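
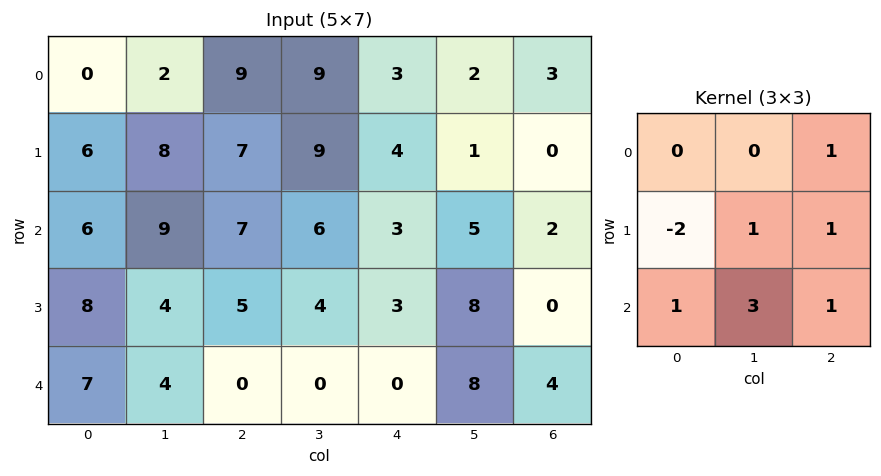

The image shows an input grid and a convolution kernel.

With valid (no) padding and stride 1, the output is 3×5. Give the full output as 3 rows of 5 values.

52 45 30 9 16
36 27 19 18 28
19 11 0 16 32

Output[0,0]: The receptive field on the input at this output position is [0 2 9 / 6 8 7 / 6 9 7]. Elementwise product with the kernel and sum: 9·1 + 6·-2 + 8·1 + 7·1 + 6·1 + 9·3 + 7·1.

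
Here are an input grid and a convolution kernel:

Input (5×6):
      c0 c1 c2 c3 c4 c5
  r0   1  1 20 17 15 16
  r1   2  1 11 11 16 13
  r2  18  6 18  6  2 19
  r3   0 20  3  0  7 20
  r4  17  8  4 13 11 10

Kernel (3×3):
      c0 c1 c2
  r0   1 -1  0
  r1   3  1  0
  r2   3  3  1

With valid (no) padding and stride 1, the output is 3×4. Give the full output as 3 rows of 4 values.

97 73 121 94
124 95 76 56
111 100 83 93

Output[0,0]: The receptive field on the input at this output position is [1 1 20 / 2 1 11 / 18 6 18]. Elementwise product with the kernel and sum: 1·1 + 1·-1 + 2·3 + 1·1 + 18·3 + 6·3 + 18·1.
Output[0,1]: The receptive field on the input at this output position is [1 20 17 / 1 11 11 / 6 18 6]. Elementwise product with the kernel and sum: 1·1 + 20·-1 + 1·3 + 11·1 + 6·3 + 18·3 + 6·1.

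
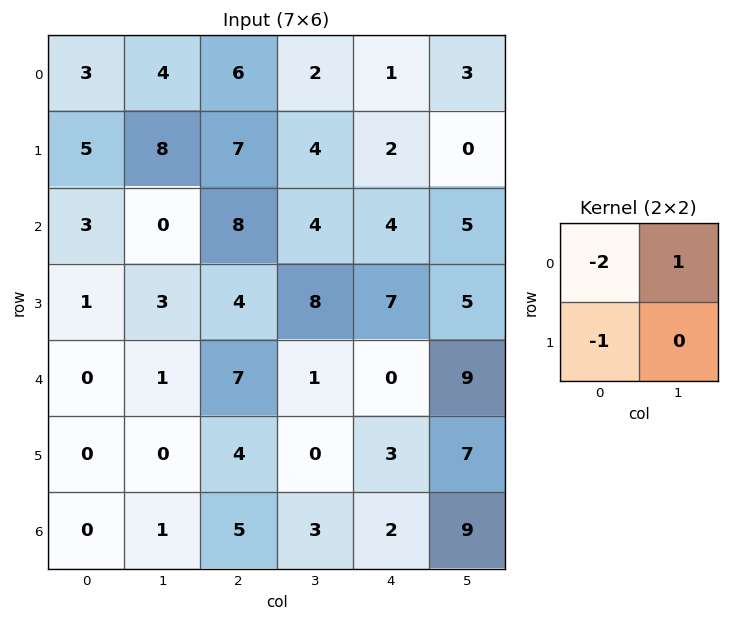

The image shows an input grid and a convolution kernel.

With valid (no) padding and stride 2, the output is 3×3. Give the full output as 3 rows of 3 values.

-7 -17 -1
-7 -16 -10
1 -17 6

Output[0,0]: The receptive field on the input at this output position is [3 4 / 5 8]. Elementwise product with the kernel and sum: 3·-2 + 4·1 + 5·-1.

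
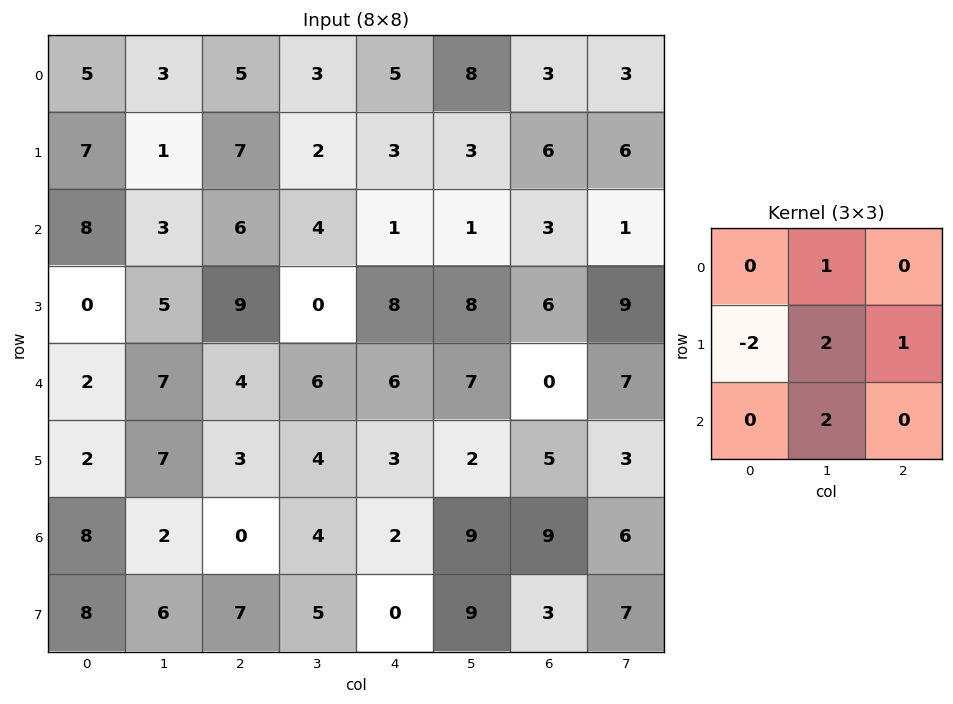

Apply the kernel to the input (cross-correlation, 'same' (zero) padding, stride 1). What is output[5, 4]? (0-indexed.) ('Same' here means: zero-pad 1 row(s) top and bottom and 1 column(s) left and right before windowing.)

The receptive field on the zero-padded input at this output position is [6 6 7 / 4 3 2 / 4 2 9]. Elementwise product with the kernel and sum: 6·1 + 4·-2 + 3·2 + 2·1 + 2·2.

10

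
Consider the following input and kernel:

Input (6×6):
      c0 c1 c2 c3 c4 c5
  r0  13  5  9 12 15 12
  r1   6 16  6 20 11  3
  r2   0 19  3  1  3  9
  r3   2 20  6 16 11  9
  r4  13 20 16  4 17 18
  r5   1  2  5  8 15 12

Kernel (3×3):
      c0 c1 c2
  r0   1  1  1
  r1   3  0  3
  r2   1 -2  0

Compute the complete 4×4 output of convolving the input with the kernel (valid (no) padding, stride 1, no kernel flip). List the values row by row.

25 147 88 103
-1 110 29 58
19 119 66 58
112 106 121 80

Output[0,0]: The receptive field on the input at this output position is [13 5 9 / 6 16 6 / 0 19 3]. Elementwise product with the kernel and sum: 13·1 + 5·1 + 9·1 + 6·3 + 6·3 + 0·1 + 19·-2.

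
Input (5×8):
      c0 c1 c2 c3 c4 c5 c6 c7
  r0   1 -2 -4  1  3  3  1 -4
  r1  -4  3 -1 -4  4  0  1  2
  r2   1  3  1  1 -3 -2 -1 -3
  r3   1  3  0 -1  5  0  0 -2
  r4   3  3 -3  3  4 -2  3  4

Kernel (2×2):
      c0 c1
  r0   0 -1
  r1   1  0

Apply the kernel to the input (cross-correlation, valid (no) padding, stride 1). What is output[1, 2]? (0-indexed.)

5

The receptive field on the input at this output position is [-1 -4 / 1 1]. Elementwise product with the kernel and sum: -4·-1 + 1·1.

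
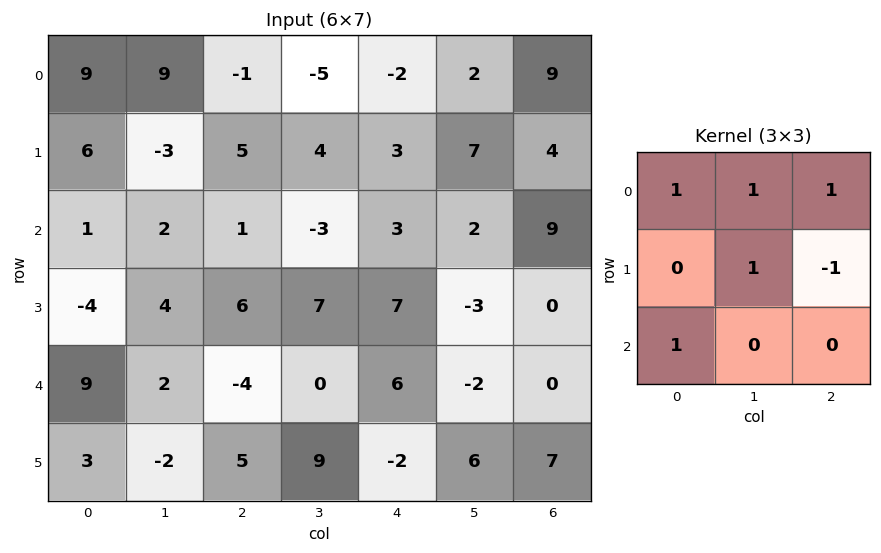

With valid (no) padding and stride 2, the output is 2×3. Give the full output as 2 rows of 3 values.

Output[0,0]: The receptive field on the input at this output position is [9 9 -1 / 6 -3 5 / 1 2 1]. Elementwise product with the kernel and sum: 9·1 + 9·1 + -1·1 + -3·1 + 5·-1 + 1·1.

10 -6 15
11 -3 17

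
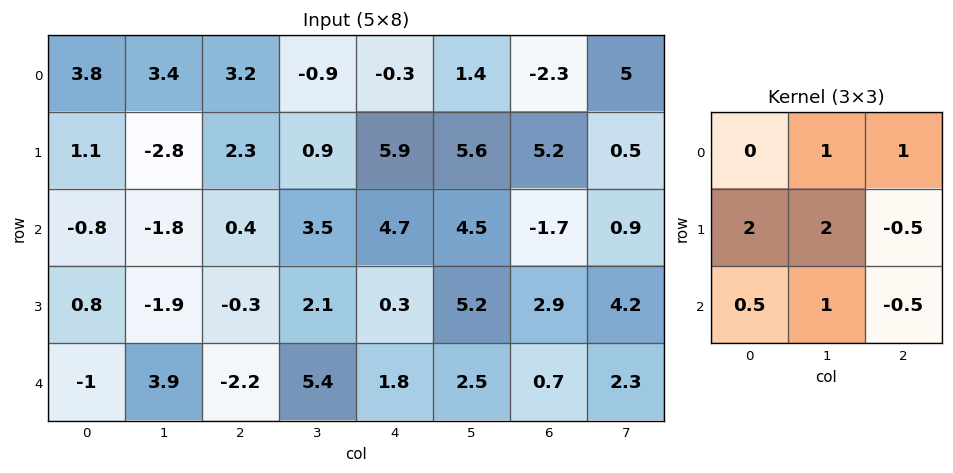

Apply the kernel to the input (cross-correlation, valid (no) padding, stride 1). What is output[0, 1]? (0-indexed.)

The receptive field on the input at this output position is [3.4 3.2 -0.9 / -2.8 2.3 0.9 / -1.8 0.4 3.5]. Elementwise product with the kernel and sum: 3.2·1 + -0.9·1 + -2.8·2 + 2.3·2 + 0.9·-0.5 + -1.8·0.5 + 0.4·1 + 3.5·-0.5.

-1.4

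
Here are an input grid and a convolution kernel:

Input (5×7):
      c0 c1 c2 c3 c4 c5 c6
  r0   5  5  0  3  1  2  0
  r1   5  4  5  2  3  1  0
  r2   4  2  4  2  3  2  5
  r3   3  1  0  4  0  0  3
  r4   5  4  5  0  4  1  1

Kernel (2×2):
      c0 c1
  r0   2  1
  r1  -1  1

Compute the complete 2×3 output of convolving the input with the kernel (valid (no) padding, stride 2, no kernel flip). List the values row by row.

14 0 2
8 14 8

Output[0,0]: The receptive field on the input at this output position is [5 5 / 5 4]. Elementwise product with the kernel and sum: 5·2 + 5·1 + 5·-1 + 4·1.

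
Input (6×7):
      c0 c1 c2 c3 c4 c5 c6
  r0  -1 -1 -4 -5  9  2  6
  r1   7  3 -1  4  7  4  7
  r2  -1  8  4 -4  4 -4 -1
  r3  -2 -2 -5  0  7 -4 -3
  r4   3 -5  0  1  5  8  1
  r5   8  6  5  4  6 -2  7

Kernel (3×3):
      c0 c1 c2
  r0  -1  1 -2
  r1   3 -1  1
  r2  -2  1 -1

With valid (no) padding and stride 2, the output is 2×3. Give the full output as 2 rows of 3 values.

31 -35 -6
-19 -28 13

Output[0,0]: The receptive field on the input at this output position is [-1 -1 -4 / 7 3 -1 / -1 8 4]. Elementwise product with the kernel and sum: -1·-1 + -1·1 + -4·-2 + 7·3 + 3·-1 + -1·1 + -1·-2 + 8·1 + 4·-1.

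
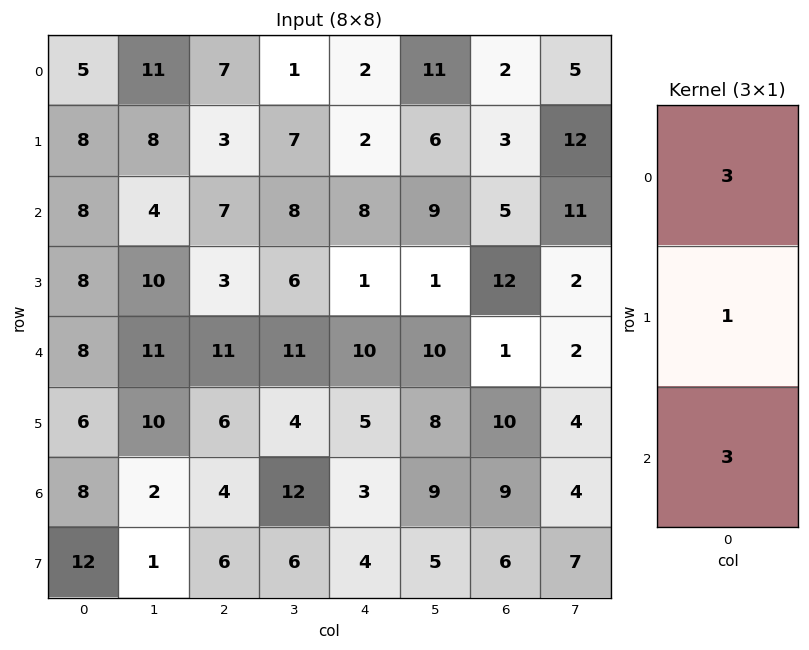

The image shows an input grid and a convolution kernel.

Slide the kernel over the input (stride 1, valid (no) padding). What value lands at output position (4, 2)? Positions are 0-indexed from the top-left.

The receptive field on the input at this output position is [11 / 6 / 4]. Elementwise product with the kernel and sum: 11·3 + 6·1 + 4·3.

51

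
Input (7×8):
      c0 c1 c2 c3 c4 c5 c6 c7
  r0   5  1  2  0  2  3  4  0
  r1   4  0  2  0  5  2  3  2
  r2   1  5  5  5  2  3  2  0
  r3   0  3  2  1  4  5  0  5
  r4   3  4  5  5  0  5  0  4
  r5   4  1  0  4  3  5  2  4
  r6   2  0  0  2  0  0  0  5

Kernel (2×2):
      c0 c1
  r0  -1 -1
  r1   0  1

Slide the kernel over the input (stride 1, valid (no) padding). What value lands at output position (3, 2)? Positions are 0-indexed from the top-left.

The receptive field on the input at this output position is [2 1 / 5 5]. Elementwise product with the kernel and sum: 2·-1 + 1·-1 + 5·1.

2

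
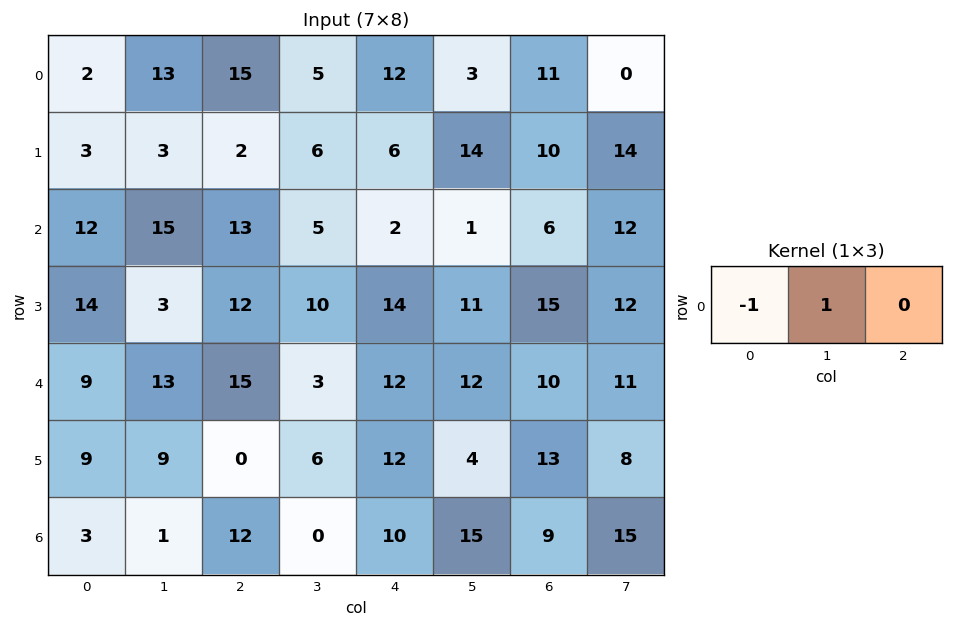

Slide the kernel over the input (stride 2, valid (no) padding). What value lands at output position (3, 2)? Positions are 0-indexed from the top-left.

5

The receptive field on the input at this output position is [10 15 9]. Elementwise product with the kernel and sum: 10·-1 + 15·1.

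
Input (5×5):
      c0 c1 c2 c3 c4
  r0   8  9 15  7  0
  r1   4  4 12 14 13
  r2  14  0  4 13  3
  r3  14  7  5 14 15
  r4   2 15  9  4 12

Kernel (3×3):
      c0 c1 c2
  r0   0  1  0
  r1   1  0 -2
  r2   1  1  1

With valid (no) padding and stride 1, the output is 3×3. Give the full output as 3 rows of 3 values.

7 8 13
36 12 46
30 11 13

Output[0,0]: The receptive field on the input at this output position is [8 9 15 / 4 4 12 / 14 0 4]. Elementwise product with the kernel and sum: 9·1 + 4·1 + 12·-2 + 14·1 + 0·1 + 4·1.
Output[0,1]: The receptive field on the input at this output position is [9 15 7 / 4 12 14 / 0 4 13]. Elementwise product with the kernel and sum: 15·1 + 4·1 + 14·-2 + 0·1 + 4·1 + 13·1.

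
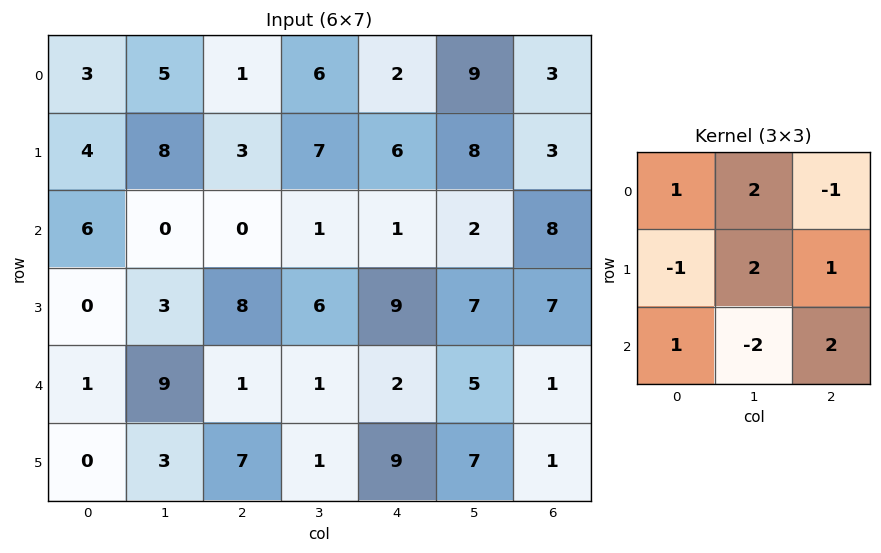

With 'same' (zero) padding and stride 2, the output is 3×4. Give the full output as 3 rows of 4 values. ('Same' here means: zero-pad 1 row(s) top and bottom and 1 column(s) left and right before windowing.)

Output[0,0]: The receptive field on the zero-padded input at this output position is [0 0 0 / 0 3 5 / 0 4 8]. Elementwise product with the kernel and sum: 0·1 + 0·2 + 0·-1 + 0·-1 + 3·2 + 5·1 + 0·1 + 4·-2 + 8·2.

19 19 18 -1
18 7 16 21
14 -2 22 23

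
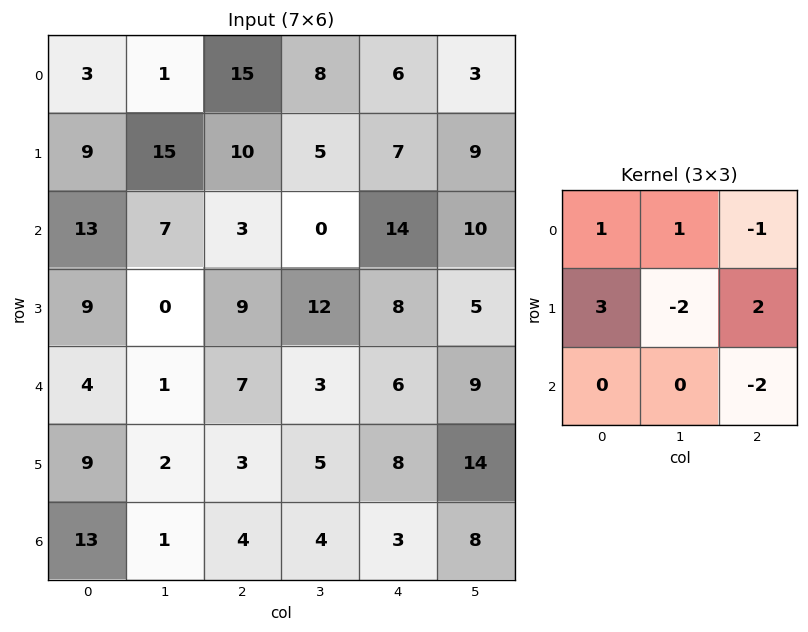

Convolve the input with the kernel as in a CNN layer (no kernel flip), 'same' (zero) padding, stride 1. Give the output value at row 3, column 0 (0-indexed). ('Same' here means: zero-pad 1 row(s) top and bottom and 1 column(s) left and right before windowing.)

-14

The receptive field on the zero-padded input at this output position is [0 13 7 / 0 9 0 / 0 4 1]. Elementwise product with the kernel and sum: 0·1 + 13·1 + 7·-1 + 0·3 + 9·-2 + 0·2 + 1·-2.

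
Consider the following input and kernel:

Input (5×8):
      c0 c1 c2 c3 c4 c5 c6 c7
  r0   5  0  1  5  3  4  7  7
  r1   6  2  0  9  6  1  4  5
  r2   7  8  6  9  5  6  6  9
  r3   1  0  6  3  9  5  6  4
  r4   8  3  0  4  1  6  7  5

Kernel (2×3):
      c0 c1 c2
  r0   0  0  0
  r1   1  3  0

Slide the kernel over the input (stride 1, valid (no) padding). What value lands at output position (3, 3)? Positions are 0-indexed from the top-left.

7

The receptive field on the input at this output position is [3 9 5 / 4 1 6]. Elementwise product with the kernel and sum: 4·1 + 1·3.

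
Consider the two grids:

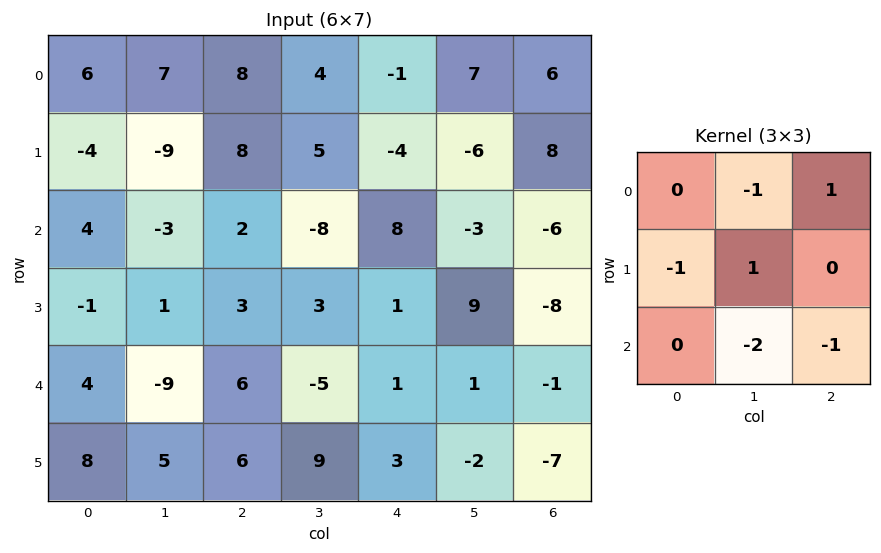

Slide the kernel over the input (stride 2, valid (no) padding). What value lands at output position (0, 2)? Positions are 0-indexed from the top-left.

9

The receptive field on the input at this output position is [-1 7 6 / -4 -6 8 / 8 -3 -6]. Elementwise product with the kernel and sum: 7·-1 + 6·1 + -4·-1 + -6·1 + -3·-2 + -6·-1.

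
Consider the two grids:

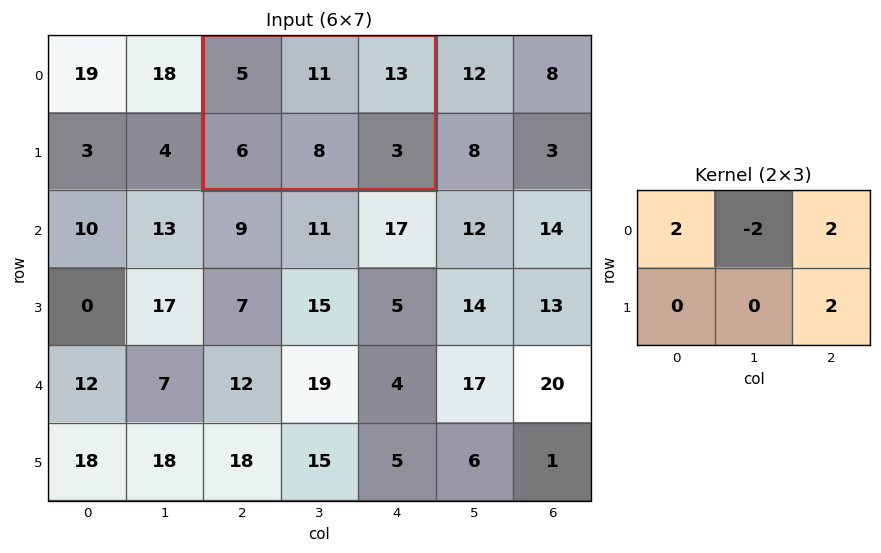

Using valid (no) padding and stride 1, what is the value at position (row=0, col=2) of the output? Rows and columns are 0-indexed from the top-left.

The receptive field on the input at this output position is [5 11 13 / 6 8 3]. Elementwise product with the kernel and sum: 5·2 + 11·-2 + 13·2 + 3·2.

20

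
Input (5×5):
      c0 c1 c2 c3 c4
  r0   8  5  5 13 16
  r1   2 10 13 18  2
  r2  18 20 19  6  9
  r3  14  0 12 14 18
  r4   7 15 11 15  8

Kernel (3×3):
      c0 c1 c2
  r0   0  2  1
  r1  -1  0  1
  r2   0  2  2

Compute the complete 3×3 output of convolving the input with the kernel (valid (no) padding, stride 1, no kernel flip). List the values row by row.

Output[0,0]: The receptive field on the input at this output position is [8 5 5 / 2 10 13 / 18 20 19]. Elementwise product with the kernel and sum: 5·2 + 5·1 + 2·-1 + 13·1 + 20·2 + 19·2.
Output[0,1]: The receptive field on the input at this output position is [5 5 13 / 10 13 18 / 20 19 6]. Elementwise product with the kernel and sum: 5·2 + 13·1 + 10·-1 + 18·1 + 19·2 + 6·2.

104 81 61
58 82 92
109 110 73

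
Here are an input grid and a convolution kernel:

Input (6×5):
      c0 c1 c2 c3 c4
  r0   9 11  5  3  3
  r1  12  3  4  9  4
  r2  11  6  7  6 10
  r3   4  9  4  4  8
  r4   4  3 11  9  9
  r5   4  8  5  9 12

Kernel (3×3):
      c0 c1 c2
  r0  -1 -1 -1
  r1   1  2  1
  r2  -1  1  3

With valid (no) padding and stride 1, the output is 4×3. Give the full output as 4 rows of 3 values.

Output[0,0]: The receptive field on the input at this output position is [9 11 5 / 12 3 4 / 11 6 7]. Elementwise product with the kernel and sum: 9·-1 + 11·-1 + 5·-1 + 12·1 + 3·2 + 4·1 + 11·-1 + 6·1 + 7·3.

13 20 44
28 17 36
34 37 22
23 41 62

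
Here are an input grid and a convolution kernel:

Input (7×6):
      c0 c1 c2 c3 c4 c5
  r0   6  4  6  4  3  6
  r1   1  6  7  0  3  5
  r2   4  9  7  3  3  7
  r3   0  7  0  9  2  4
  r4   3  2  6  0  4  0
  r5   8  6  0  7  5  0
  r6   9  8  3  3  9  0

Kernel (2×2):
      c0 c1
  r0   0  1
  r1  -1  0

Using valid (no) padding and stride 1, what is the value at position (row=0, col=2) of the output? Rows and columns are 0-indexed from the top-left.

-3

The receptive field on the input at this output position is [6 4 / 7 0]. Elementwise product with the kernel and sum: 4·1 + 7·-1.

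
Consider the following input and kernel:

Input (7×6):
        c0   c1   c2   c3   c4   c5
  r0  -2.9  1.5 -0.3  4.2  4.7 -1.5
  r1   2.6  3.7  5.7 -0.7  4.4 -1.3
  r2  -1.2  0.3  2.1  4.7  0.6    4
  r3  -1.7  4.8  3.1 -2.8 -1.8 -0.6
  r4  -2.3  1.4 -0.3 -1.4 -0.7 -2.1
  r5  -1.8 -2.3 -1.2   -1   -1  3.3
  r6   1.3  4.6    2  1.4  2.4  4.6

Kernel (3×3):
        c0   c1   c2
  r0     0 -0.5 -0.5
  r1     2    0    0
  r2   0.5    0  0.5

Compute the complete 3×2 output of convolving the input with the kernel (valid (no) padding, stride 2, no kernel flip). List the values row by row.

Output[0,0]: The receptive field on the input at this output position is [-2.9 1.5 -0.3 / 2.6 3.7 5.7 / -1.2 0.3 2.1]. Elementwise product with the kernel and sum: 1.5·-0.5 + -0.3·-0.5 + 2.6·2 + -1.2·0.5 + 2.1·0.5.

5.05 8.3
-5.9 3.05
-2.5 0.85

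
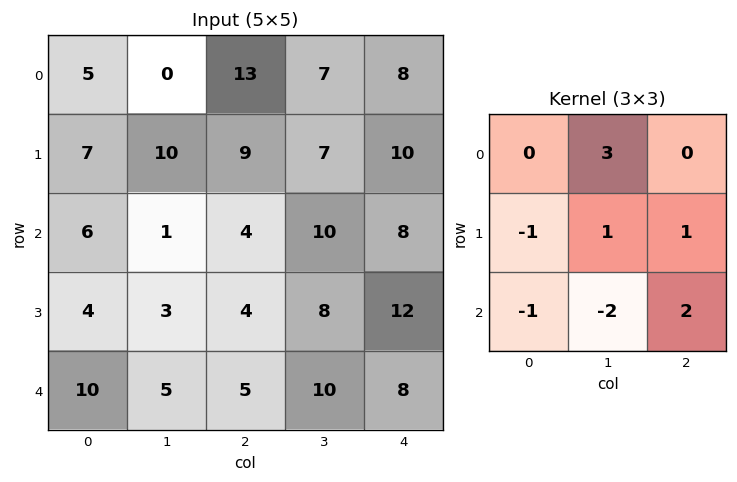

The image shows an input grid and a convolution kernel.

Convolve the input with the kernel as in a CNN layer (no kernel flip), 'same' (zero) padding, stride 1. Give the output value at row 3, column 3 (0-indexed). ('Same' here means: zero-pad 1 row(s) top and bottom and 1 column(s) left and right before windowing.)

37

The receptive field on the zero-padded input at this output position is [4 10 8 / 4 8 12 / 5 10 8]. Elementwise product with the kernel and sum: 10·3 + 4·-1 + 8·1 + 12·1 + 5·-1 + 10·-2 + 8·2.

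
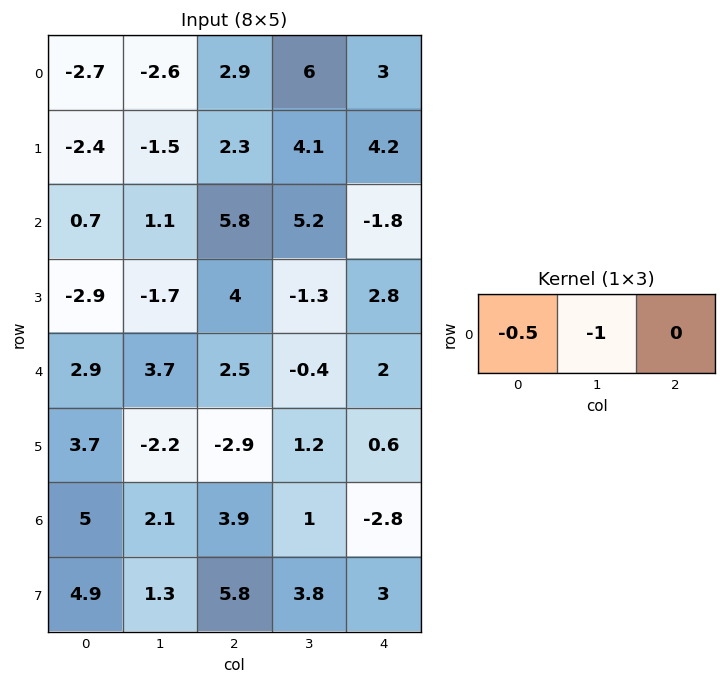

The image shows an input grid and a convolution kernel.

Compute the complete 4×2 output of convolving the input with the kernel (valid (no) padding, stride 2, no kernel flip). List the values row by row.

3.95 -7.45
-1.45 -8.1
-5.15 -0.85
-4.6 -2.95

Output[0,0]: The receptive field on the input at this output position is [-2.7 -2.6 2.9]. Elementwise product with the kernel and sum: -2.7·-0.5 + -2.6·-1.
Output[0,1]: The receptive field on the input at this output position is [2.9 6 3]. Elementwise product with the kernel and sum: 2.9·-0.5 + 6·-1.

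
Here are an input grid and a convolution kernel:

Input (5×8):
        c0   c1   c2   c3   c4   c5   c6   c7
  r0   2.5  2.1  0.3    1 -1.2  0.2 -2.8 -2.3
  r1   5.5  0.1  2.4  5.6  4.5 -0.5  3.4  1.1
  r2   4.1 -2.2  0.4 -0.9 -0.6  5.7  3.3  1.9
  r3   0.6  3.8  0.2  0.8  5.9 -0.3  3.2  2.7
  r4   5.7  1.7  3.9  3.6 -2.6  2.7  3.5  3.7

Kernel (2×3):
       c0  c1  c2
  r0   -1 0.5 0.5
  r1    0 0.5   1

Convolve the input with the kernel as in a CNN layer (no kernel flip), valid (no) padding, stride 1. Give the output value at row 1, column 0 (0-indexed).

-4.95

The receptive field on the input at this output position is [5.5 0.1 2.4 / 4.1 -2.2 0.4]. Elementwise product with the kernel and sum: 5.5·-1 + 0.1·0.5 + 2.4·0.5 + -2.2·0.5 + 0.4·1.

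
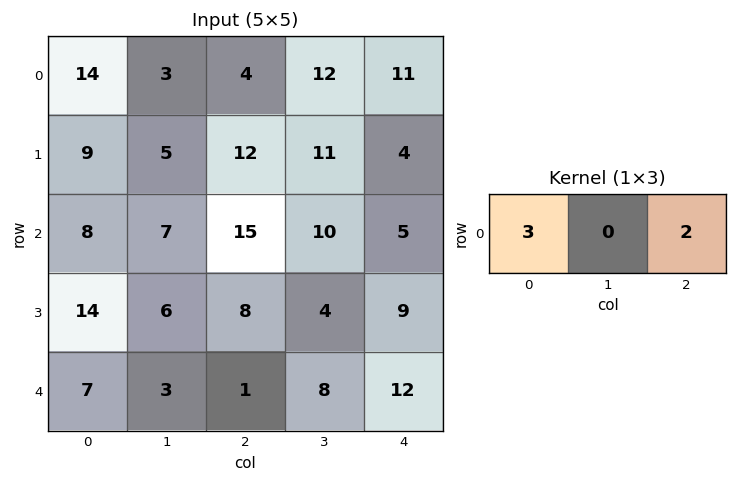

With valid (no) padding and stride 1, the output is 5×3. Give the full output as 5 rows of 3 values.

Output[0,0]: The receptive field on the input at this output position is [14 3 4]. Elementwise product with the kernel and sum: 14·3 + 4·2.
Output[0,1]: The receptive field on the input at this output position is [3 4 12]. Elementwise product with the kernel and sum: 3·3 + 12·2.

50 33 34
51 37 44
54 41 55
58 26 42
23 25 27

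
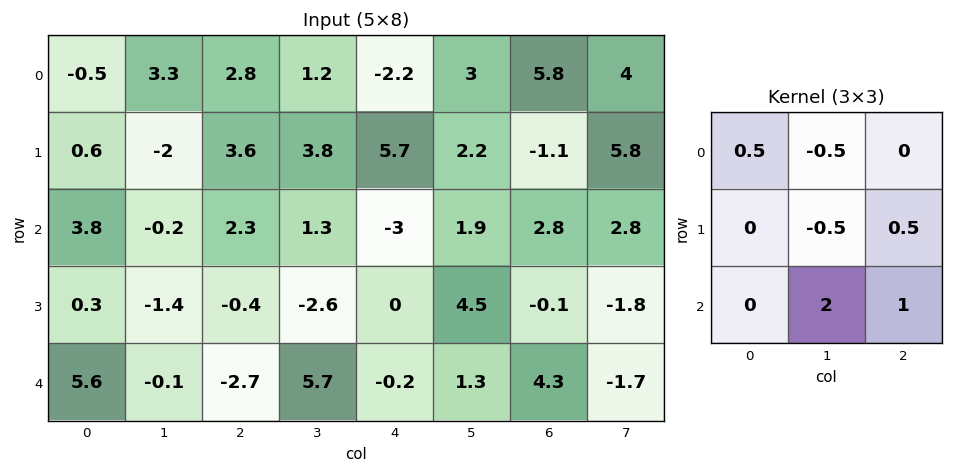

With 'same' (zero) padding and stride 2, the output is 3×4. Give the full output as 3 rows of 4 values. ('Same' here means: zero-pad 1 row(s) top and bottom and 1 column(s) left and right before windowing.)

Output[0,0]: The receptive field on the zero-padded input at this output position is [0 0 0 / 0 -0.5 3.3 / 0 0.6 -2]. Elementwise product with the kernel and sum: 0·0.5 + 0·-0.5 + -0.5·-0.5 + 3.3·0.5 + 0.6·2 + -2·1.
Output[0,1]: The receptive field on the zero-padded input at this output position is [0 0 0 / 3.3 2.8 1.2 / -2 3.6 3.8]. Elementwise product with the kernel and sum: 0·0.5 + 0·-0.5 + 2.8·-0.5 + 1.2·0.5 + 3.6·2 + 3.8·1.

1.1 10.2 16.2 2.7
-3.1 -6.7 6 -0.35
-3 3.7 -0.55 -0.7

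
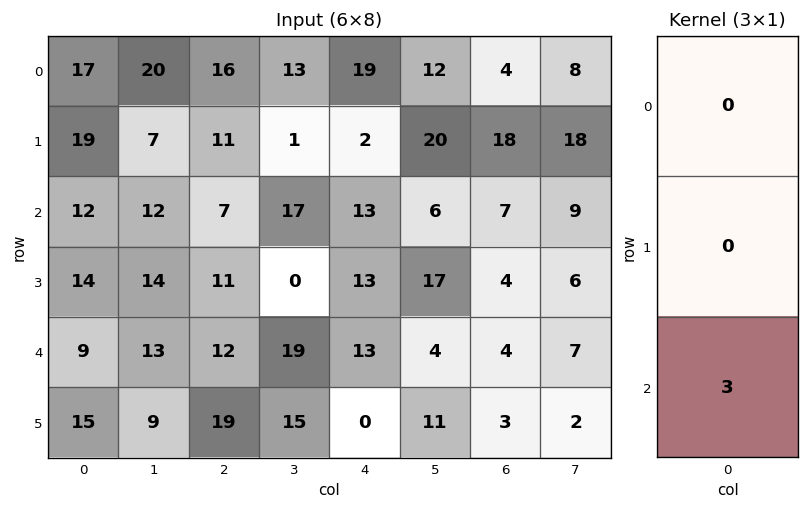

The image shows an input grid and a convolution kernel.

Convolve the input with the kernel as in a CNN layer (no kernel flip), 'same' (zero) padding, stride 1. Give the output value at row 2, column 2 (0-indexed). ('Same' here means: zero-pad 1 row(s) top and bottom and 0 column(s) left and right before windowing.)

33

The receptive field on the zero-padded input at this output position is [11 / 7 / 11]. Elementwise product with the kernel and sum: 11·3.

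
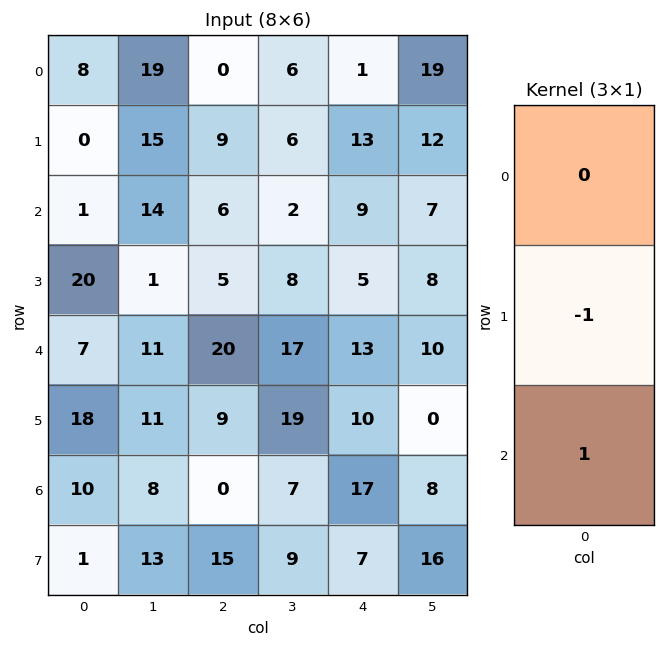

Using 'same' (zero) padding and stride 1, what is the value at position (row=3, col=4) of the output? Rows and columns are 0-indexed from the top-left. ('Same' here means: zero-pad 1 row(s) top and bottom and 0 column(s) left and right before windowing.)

8

The receptive field on the zero-padded input at this output position is [9 / 5 / 13]. Elementwise product with the kernel and sum: 5·-1 + 13·1.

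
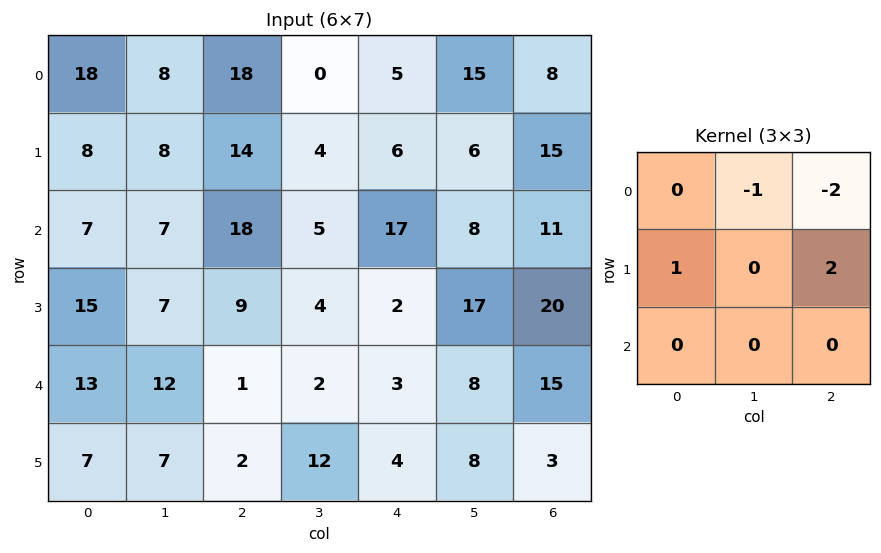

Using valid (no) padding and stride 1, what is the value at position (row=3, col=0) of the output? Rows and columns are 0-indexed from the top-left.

The receptive field on the input at this output position is [15 7 9 / 13 12 1 / 7 7 2]. Elementwise product with the kernel and sum: 7·-1 + 9·-2 + 13·1 + 1·2.

-10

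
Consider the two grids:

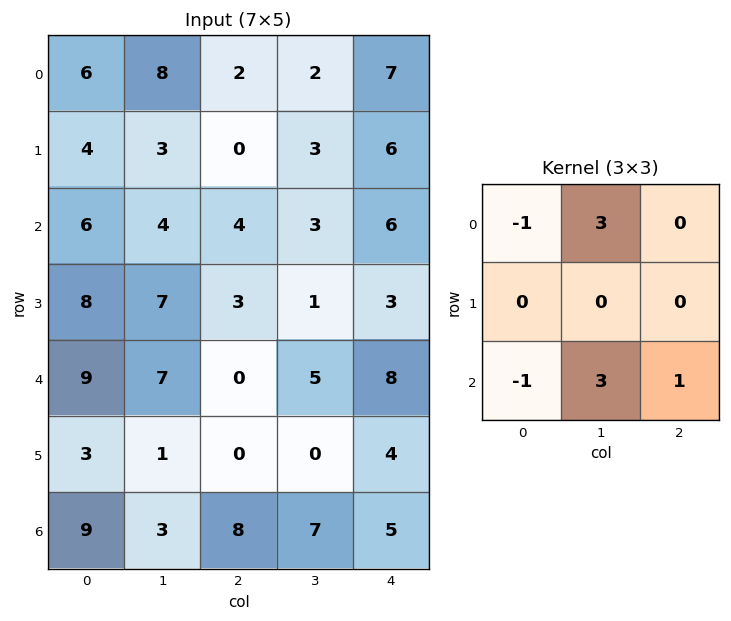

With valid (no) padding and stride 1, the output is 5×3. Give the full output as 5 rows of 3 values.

28 9 15
21 0 12
18 6 28
13 1 4
20 21 33

Output[0,0]: The receptive field on the input at this output position is [6 8 2 / 4 3 0 / 6 4 4]. Elementwise product with the kernel and sum: 6·-1 + 8·3 + 6·-1 + 4·3 + 4·1.
Output[0,1]: The receptive field on the input at this output position is [8 2 2 / 3 0 3 / 4 4 3]. Elementwise product with the kernel and sum: 8·-1 + 2·3 + 4·-1 + 4·3 + 3·1.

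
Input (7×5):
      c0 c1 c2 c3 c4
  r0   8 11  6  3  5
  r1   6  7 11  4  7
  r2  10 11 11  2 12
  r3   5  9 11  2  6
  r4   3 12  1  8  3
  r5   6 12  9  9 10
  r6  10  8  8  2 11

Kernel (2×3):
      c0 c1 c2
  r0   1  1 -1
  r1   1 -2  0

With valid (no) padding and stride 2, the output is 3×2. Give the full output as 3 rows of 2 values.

Output[0,0]: The receptive field on the input at this output position is [8 11 6 / 6 7 11]. Elementwise product with the kernel and sum: 8·1 + 11·1 + 6·-1 + 6·1 + 7·-2.
Output[0,1]: The receptive field on the input at this output position is [6 3 5 / 11 4 7]. Elementwise product with the kernel and sum: 6·1 + 3·1 + 5·-1 + 11·1 + 4·-2.

5 7
-3 8
-4 -3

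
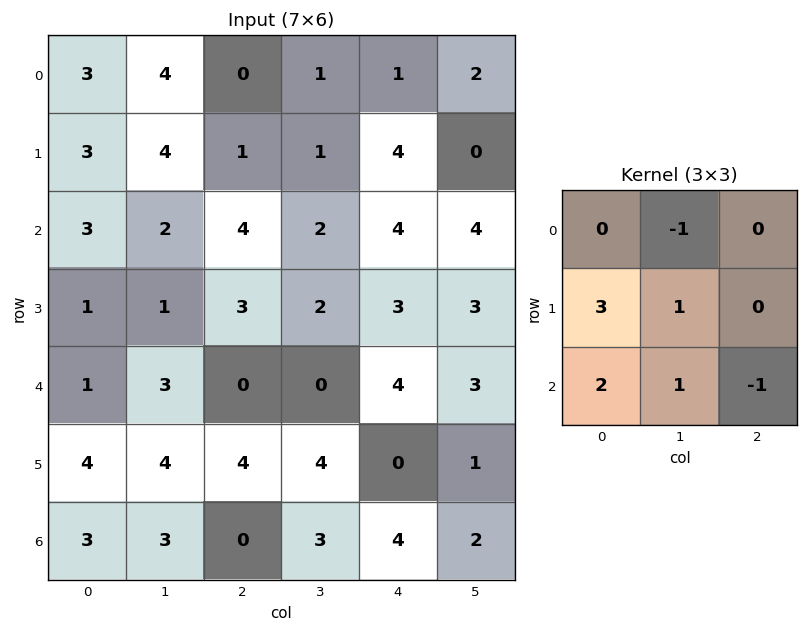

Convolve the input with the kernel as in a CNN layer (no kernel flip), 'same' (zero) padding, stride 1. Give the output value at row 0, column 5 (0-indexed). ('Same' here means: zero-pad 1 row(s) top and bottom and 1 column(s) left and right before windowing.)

The receptive field on the zero-padded input at this output position is [0 0 0 / 1 2 0 / 4 0 0]. Elementwise product with the kernel and sum: 0·-1 + 1·3 + 2·1 + 4·2 + 0·1 + 0·-1.

13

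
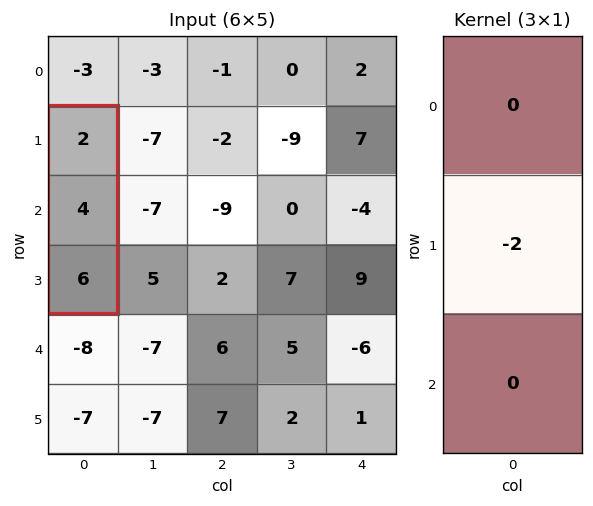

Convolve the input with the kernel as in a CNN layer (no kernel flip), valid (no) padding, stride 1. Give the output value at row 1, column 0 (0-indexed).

The receptive field on the input at this output position is [2 / 4 / 6]. Elementwise product with the kernel and sum: 4·-2.

-8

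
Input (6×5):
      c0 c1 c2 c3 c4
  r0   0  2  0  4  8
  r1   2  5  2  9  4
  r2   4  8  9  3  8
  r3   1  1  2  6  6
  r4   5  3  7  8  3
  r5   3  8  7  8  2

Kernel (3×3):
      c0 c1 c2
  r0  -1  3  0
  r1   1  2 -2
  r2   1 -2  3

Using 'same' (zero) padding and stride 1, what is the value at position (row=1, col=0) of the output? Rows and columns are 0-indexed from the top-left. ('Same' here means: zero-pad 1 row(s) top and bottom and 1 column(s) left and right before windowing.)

10

The receptive field on the zero-padded input at this output position is [0 0 2 / 0 2 5 / 0 4 8]. Elementwise product with the kernel and sum: 0·-1 + 0·3 + 0·1 + 2·2 + 5·-2 + 0·1 + 4·-2 + 8·3.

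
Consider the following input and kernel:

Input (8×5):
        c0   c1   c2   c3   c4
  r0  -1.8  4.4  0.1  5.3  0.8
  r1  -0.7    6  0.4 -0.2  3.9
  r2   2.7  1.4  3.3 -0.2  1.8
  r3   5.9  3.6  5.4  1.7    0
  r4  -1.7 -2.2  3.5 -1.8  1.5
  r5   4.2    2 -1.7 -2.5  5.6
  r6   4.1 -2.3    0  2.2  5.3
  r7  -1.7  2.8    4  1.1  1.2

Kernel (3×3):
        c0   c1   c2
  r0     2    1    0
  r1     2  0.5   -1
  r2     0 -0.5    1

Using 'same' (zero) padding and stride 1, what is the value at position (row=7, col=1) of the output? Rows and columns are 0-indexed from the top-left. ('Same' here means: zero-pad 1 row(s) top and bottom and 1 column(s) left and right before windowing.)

-0.1

The receptive field on the zero-padded input at this output position is [4.1 -2.3 0 / -1.7 2.8 4 / 0 0 0]. Elementwise product with the kernel and sum: 4.1·2 + -2.3·1 + -1.7·2 + 2.8·0.5 + 4·-1 + 0·-0.5 + 0·1.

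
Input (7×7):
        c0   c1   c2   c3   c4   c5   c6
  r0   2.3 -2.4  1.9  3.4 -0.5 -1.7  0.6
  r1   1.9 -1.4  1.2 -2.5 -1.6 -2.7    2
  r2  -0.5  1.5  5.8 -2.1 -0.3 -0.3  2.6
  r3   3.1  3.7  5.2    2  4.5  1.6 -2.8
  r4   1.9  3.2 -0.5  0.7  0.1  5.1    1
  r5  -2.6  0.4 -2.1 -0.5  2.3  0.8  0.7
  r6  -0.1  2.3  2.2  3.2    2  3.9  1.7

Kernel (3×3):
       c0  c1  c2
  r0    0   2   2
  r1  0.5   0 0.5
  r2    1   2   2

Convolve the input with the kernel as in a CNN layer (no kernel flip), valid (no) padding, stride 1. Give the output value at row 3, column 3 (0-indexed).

20.8

The receptive field on the input at this output position is [2 4.5 1.6 / 0.7 0.1 5.1 / -0.5 2.3 0.8]. Elementwise product with the kernel and sum: 4.5·2 + 1.6·2 + 0.7·0.5 + 5.1·0.5 + -0.5·1 + 2.3·2 + 0.8·2.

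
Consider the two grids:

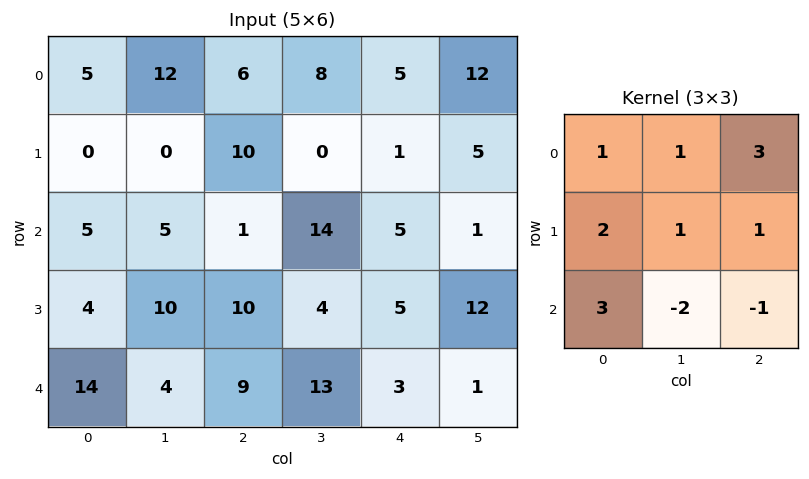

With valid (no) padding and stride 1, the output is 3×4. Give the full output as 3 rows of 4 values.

Output[0,0]: The receptive field on the input at this output position is [5 12 6 / 0 0 10 / 5 5 1]. Elementwise product with the kernel and sum: 5·1 + 12·1 + 6·3 + 0·2 + 0·1 + 10·1 + 5·3 + 5·-2 + 1·-1.
Output[0,1]: The receptive field on the input at this output position is [12 6 8 / 0 10 0 / 5 1 14]. Elementwise product with the kernel and sum: 12·1 + 6·1 + 8·3 + 0·2 + 10·1 + 0·1 + 5·3 + 1·-2 + 14·-1.

49 51 20 86
28 41 51 40
66 63 57 79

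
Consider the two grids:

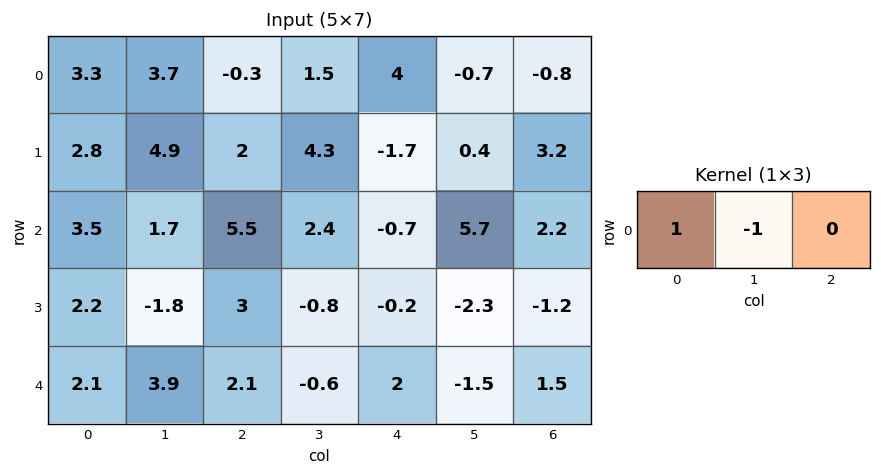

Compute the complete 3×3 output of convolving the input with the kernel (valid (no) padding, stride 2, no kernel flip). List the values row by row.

-0.4 -1.8 4.7
1.8 3.1 -6.4
-1.8 2.7 3.5

Output[0,0]: The receptive field on the input at this output position is [3.3 3.7 -0.3]. Elementwise product with the kernel and sum: 3.3·1 + 3.7·-1.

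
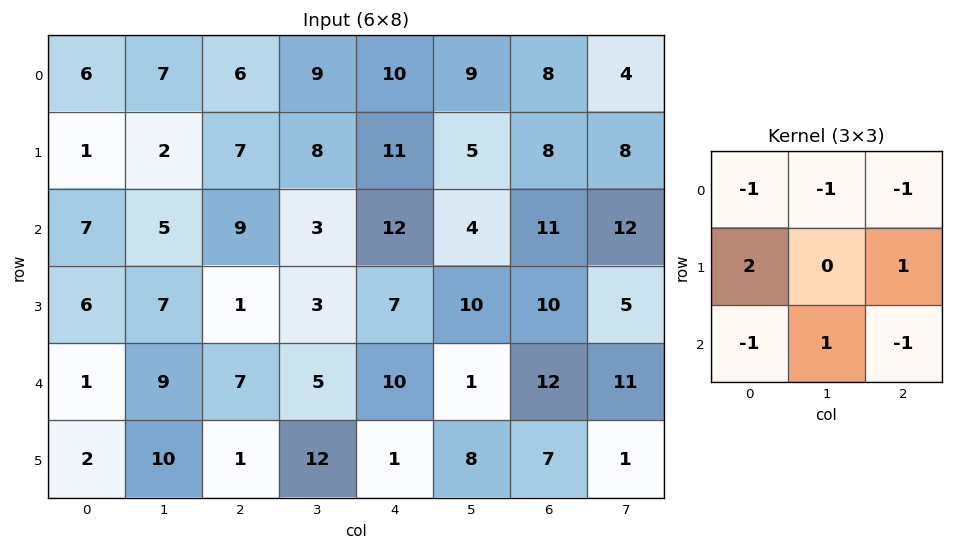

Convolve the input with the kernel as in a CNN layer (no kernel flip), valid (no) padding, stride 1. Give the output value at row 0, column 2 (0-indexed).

-18

The receptive field on the input at this output position is [6 9 10 / 7 8 11 / 9 3 12]. Elementwise product with the kernel and sum: 6·-1 + 9·-1 + 10·-1 + 7·2 + 11·1 + 9·-1 + 3·1 + 12·-1.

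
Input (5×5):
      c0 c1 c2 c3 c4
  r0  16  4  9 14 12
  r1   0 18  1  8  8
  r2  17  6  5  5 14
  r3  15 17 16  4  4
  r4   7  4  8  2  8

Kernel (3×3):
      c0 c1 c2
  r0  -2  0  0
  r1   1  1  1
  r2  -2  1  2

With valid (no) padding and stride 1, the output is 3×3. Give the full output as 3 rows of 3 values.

Output[0,0]: The receptive field on the input at this output position is [16 4 9 / 0 18 1 / 17 6 5]. Elementwise product with the kernel and sum: 16·-2 + 0·1 + 18·1 + 1·1 + 17·-2 + 6·1 + 5·2.

-31 22 22
47 -30 2
20 29 16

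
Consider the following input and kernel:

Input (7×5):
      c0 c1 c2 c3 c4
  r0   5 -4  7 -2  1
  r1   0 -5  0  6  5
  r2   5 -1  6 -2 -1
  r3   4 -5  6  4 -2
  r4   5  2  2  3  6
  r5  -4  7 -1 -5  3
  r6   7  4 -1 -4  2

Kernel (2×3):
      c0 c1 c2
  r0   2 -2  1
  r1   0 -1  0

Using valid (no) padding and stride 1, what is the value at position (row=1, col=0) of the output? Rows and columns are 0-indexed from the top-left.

11

The receptive field on the input at this output position is [0 -5 0 / 5 -1 6]. Elementwise product with the kernel and sum: 0·2 + -5·-2 + 0·1 + -1·-1.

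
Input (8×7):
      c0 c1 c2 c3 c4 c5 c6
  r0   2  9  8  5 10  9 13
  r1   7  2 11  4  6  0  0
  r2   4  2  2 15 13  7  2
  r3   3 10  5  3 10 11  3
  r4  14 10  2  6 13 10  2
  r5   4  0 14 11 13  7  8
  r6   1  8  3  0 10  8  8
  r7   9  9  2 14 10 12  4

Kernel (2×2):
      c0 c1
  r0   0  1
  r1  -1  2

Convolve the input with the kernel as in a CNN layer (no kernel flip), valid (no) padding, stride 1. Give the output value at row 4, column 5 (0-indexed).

The receptive field on the input at this output position is [10 2 / 7 8]. Elementwise product with the kernel and sum: 2·1 + 7·-1 + 8·2.

11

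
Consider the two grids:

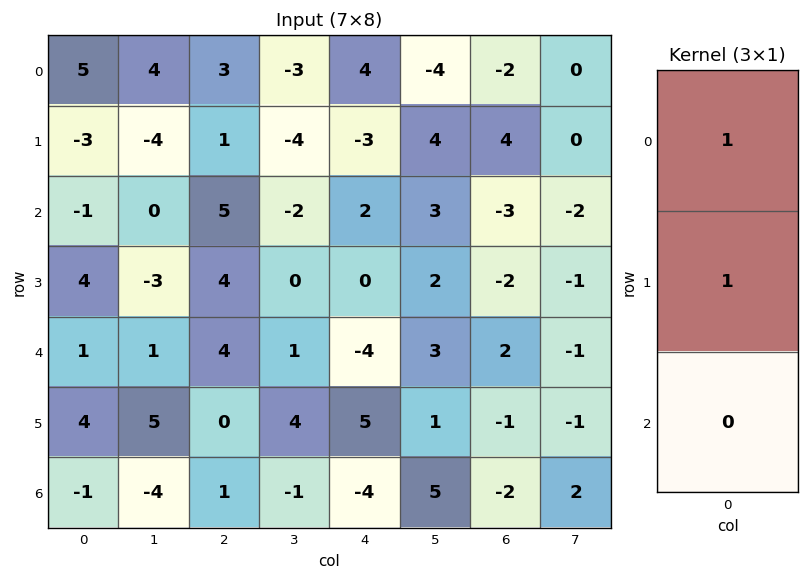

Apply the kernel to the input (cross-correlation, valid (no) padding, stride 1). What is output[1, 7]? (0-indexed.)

-2

The receptive field on the input at this output position is [0 / -2 / -1]. Elementwise product with the kernel and sum: 0·1 + -2·1.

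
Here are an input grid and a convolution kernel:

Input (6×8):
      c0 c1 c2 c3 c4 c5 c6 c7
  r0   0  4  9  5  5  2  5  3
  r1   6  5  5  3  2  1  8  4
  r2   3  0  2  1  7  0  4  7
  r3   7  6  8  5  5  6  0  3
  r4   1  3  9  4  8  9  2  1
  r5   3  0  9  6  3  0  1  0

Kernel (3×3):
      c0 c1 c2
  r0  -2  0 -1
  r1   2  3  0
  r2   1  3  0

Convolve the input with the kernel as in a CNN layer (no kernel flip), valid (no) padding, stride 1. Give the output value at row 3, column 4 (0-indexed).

The receptive field on the input at this output position is [5 6 0 / 8 9 2 / 3 0 1]. Elementwise product with the kernel and sum: 5·-2 + 0·-1 + 8·2 + 9·3 + 3·1 + 0·3.

36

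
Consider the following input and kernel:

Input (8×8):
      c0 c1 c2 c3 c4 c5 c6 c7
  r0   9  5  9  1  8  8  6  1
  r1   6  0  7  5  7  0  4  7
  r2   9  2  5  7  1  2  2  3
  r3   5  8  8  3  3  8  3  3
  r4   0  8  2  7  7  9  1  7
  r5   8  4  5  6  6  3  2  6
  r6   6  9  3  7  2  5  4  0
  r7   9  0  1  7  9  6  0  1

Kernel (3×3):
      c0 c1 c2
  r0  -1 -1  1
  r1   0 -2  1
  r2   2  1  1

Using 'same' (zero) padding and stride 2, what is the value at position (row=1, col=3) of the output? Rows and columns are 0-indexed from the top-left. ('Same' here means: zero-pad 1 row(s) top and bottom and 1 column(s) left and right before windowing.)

The receptive field on the zero-padded input at this output position is [0 4 7 / 2 2 3 / 8 3 3]. Elementwise product with the kernel and sum: 0·-1 + 4·-1 + 7·1 + 2·-2 + 3·1 + 8·2 + 3·1 + 3·1.

24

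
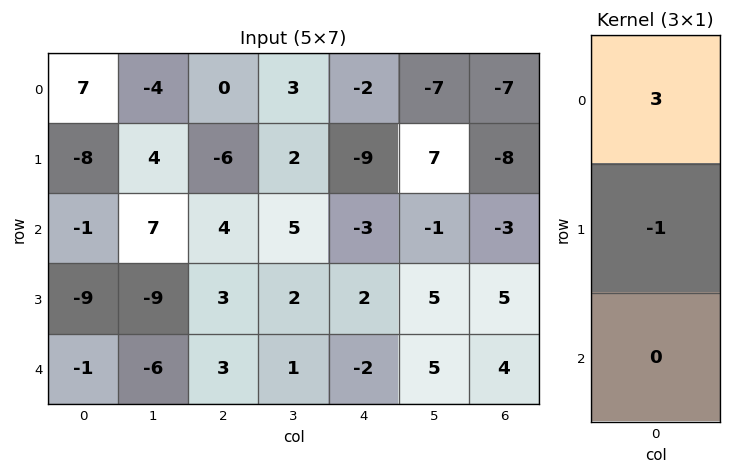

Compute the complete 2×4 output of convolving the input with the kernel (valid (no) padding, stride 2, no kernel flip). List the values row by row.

29 6 3 -13
6 9 -11 -14

Output[0,0]: The receptive field on the input at this output position is [7 / -8 / -1]. Elementwise product with the kernel and sum: 7·3 + -8·-1.
Output[0,1]: The receptive field on the input at this output position is [0 / -6 / 4]. Elementwise product with the kernel and sum: 0·3 + -6·-1.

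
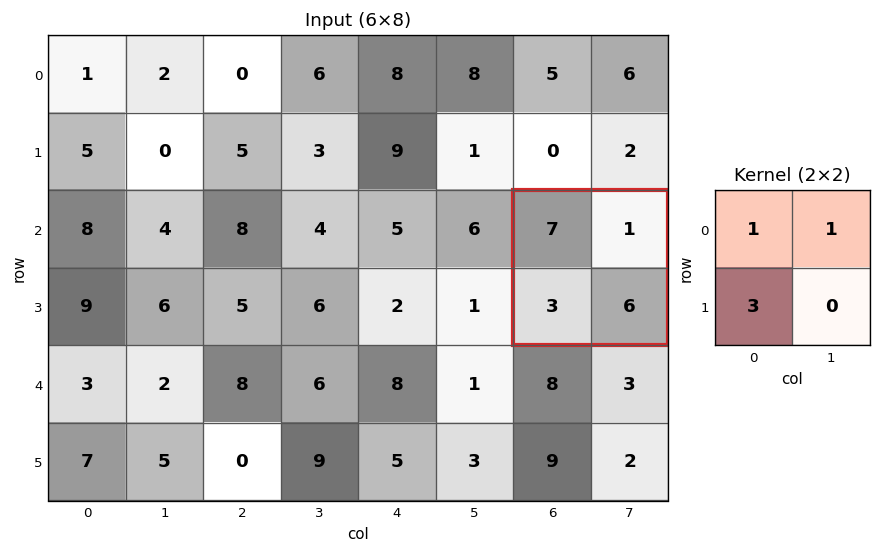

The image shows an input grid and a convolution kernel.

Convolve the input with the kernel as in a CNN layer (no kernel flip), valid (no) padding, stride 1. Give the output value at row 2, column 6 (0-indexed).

The receptive field on the input at this output position is [7 1 / 3 6]. Elementwise product with the kernel and sum: 7·1 + 1·1 + 3·3.

17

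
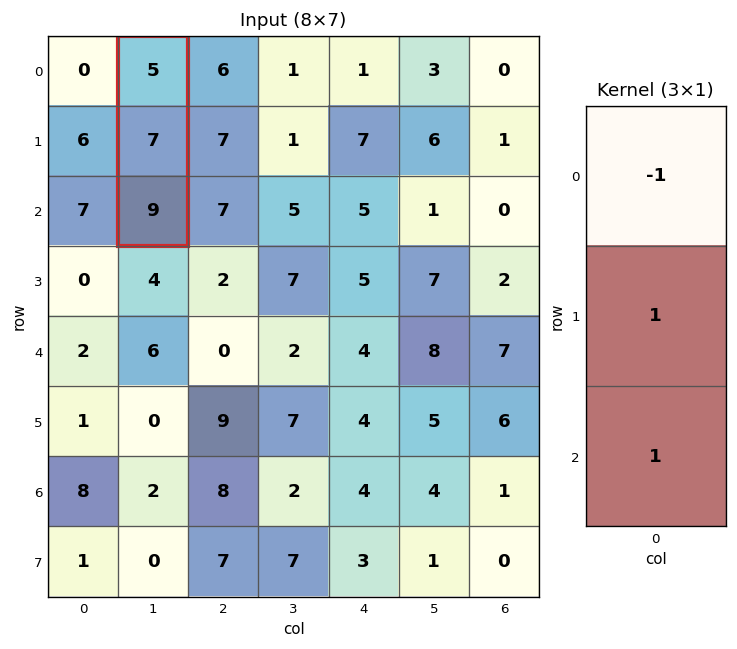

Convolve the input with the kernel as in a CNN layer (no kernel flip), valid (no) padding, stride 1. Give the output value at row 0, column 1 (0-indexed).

The receptive field on the input at this output position is [5 / 7 / 9]. Elementwise product with the kernel and sum: 5·-1 + 7·1 + 9·1.

11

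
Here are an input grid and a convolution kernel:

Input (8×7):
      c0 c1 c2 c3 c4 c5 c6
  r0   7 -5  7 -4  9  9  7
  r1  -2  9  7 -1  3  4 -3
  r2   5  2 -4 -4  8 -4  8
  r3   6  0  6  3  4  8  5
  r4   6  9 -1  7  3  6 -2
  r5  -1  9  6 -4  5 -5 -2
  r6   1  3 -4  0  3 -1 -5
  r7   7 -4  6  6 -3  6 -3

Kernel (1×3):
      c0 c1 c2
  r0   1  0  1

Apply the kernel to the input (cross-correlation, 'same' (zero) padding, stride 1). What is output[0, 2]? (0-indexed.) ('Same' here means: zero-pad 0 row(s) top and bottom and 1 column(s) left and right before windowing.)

-9

The receptive field on the zero-padded input at this output position is [-5 7 -4]. Elementwise product with the kernel and sum: -5·1 + -4·1.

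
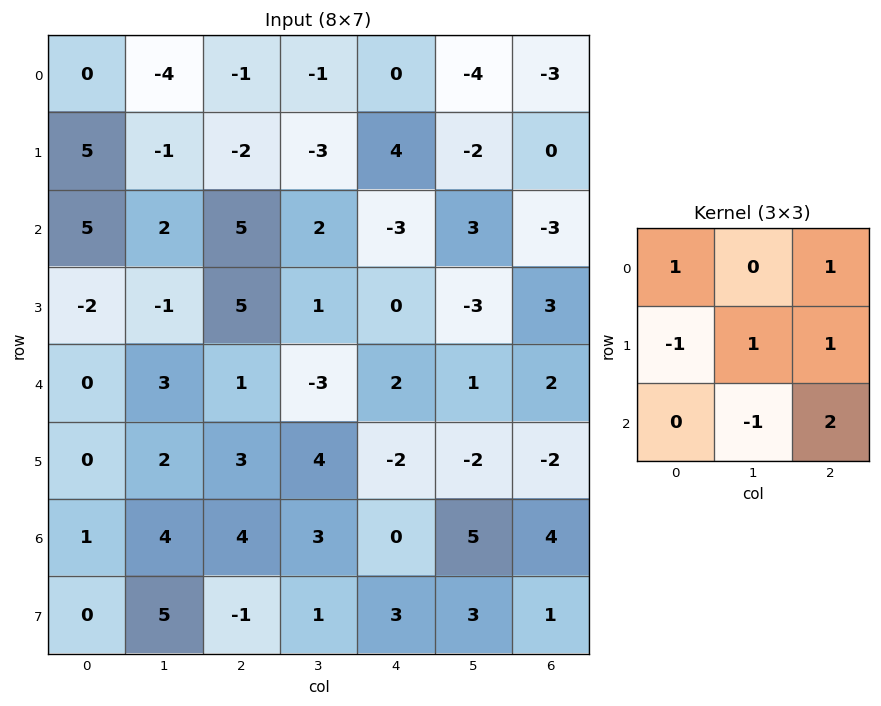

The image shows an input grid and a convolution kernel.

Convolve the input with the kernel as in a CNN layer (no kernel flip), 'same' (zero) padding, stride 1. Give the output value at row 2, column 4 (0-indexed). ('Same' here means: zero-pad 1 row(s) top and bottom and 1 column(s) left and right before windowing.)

The receptive field on the zero-padded input at this output position is [-3 4 -2 / 2 -3 3 / 1 0 -3]. Elementwise product with the kernel and sum: -3·1 + -2·1 + 2·-1 + -3·1 + 3·1 + 0·-1 + -3·2.

-13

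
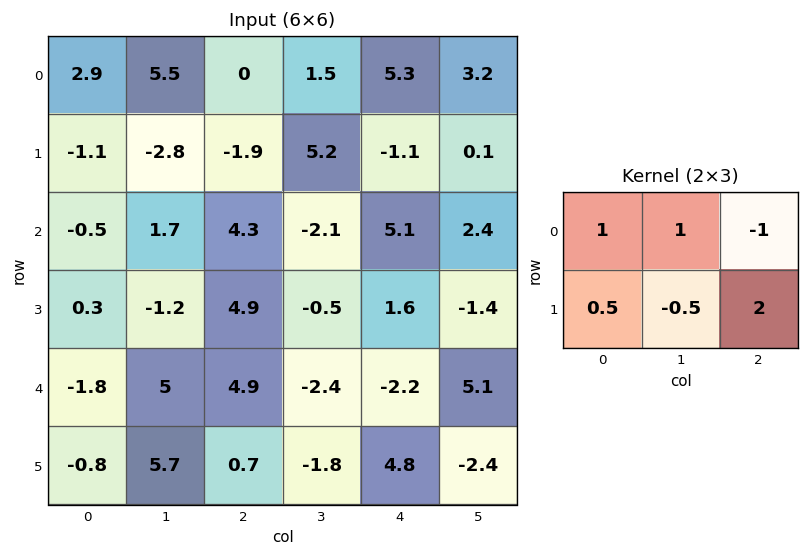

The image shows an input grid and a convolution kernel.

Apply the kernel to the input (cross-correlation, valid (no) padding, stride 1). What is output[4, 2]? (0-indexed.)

The receptive field on the input at this output position is [4.9 -2.4 -2.2 / 0.7 -1.8 4.8]. Elementwise product with the kernel and sum: 4.9·1 + -2.4·1 + -2.2·-1 + 0.7·0.5 + -1.8·-0.5 + 4.8·2.

15.55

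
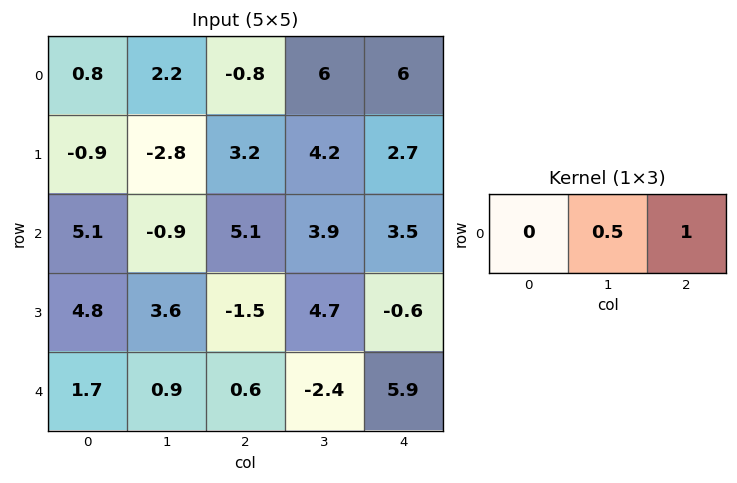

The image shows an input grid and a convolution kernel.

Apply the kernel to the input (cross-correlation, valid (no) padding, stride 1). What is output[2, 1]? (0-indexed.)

The receptive field on the input at this output position is [-0.9 5.1 3.9]. Elementwise product with the kernel and sum: 5.1·0.5 + 3.9·1.

6.45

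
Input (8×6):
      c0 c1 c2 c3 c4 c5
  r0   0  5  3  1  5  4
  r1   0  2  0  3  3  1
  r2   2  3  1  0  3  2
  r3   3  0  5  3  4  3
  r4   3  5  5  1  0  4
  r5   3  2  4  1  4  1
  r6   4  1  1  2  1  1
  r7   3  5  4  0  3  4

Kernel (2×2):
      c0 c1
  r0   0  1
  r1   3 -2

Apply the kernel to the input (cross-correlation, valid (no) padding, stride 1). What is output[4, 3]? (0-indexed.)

-5

The receptive field on the input at this output position is [1 0 / 1 4]. Elementwise product with the kernel and sum: 0·1 + 1·3 + 4·-2.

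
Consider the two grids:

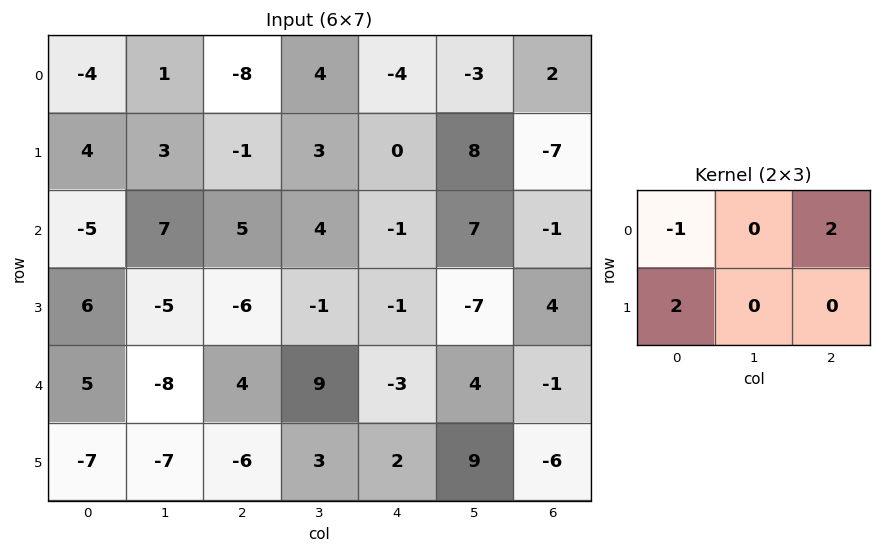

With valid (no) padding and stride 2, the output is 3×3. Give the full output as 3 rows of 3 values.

Output[0,0]: The receptive field on the input at this output position is [-4 1 -8 / 4 3 -1]. Elementwise product with the kernel and sum: -4·-1 + -8·2 + 4·2.
Output[0,1]: The receptive field on the input at this output position is [-8 4 -4 / -1 3 0]. Elementwise product with the kernel and sum: -8·-1 + -4·2 + -1·2.

-4 -2 8
27 -19 -3
-11 -22 5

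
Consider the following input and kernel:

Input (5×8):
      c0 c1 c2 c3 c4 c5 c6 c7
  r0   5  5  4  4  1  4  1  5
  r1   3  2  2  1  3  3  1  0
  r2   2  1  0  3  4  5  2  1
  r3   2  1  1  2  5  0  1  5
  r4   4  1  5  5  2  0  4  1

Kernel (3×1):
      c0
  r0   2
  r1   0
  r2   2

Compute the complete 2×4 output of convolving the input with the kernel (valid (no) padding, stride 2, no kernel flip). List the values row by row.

14 8 10 6
12 10 12 12

Output[0,0]: The receptive field on the input at this output position is [5 / 3 / 2]. Elementwise product with the kernel and sum: 5·2 + 2·2.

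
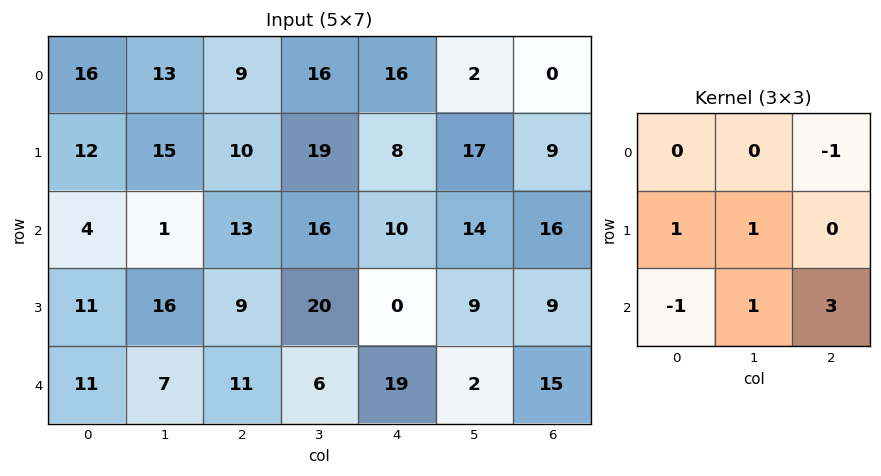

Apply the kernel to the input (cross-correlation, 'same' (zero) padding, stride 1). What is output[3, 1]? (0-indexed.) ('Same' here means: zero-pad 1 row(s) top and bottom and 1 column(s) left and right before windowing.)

43

The receptive field on the zero-padded input at this output position is [4 1 13 / 11 16 9 / 11 7 11]. Elementwise product with the kernel and sum: 13·-1 + 11·1 + 16·1 + 11·-1 + 7·1 + 11·3.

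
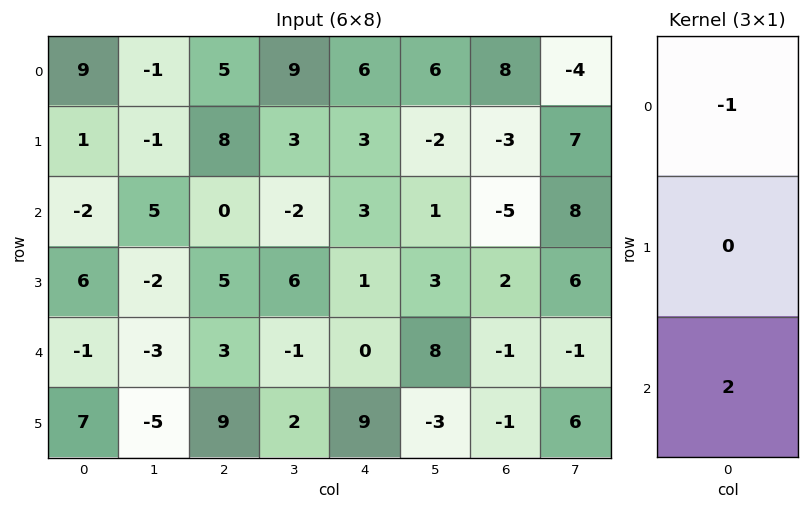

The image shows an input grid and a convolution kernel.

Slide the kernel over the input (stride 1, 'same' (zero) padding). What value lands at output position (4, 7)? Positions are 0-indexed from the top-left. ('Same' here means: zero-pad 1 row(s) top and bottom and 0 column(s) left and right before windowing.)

The receptive field on the zero-padded input at this output position is [6 / -1 / 6]. Elementwise product with the kernel and sum: 6·-1 + 6·2.

6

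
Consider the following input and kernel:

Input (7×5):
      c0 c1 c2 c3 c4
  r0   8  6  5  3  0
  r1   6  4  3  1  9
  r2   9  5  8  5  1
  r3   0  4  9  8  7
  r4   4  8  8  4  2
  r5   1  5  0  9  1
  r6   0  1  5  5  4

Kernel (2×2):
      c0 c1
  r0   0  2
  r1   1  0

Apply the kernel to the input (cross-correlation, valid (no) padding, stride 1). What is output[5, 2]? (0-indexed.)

23

The receptive field on the input at this output position is [0 9 / 5 5]. Elementwise product with the kernel and sum: 9·2 + 5·1.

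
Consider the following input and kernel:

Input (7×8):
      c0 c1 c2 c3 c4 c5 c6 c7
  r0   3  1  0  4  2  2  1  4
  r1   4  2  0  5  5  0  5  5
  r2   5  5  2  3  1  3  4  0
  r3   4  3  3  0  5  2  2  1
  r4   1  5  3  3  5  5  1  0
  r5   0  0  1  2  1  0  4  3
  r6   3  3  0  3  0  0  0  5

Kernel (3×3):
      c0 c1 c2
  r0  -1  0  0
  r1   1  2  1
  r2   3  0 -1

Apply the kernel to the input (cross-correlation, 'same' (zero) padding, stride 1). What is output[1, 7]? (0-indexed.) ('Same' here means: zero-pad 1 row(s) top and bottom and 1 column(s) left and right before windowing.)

26

The receptive field on the zero-padded input at this output position is [1 4 0 / 5 5 0 / 4 0 0]. Elementwise product with the kernel and sum: 1·-1 + 5·1 + 5·2 + 0·1 + 4·3 + 0·-1.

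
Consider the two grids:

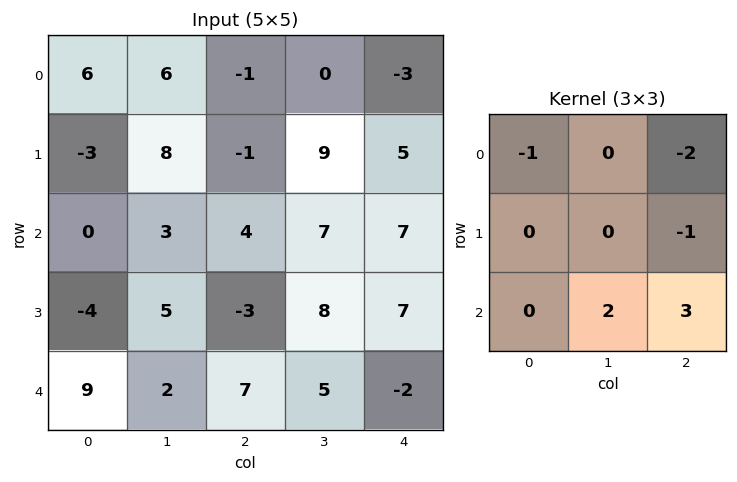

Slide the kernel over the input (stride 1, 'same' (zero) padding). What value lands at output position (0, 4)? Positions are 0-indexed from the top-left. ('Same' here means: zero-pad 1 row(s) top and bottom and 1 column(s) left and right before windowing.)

10

The receptive field on the zero-padded input at this output position is [0 0 0 / 0 -3 0 / 9 5 0]. Elementwise product with the kernel and sum: 0·-1 + 0·-2 + 0·-1 + 5·2 + 0·3.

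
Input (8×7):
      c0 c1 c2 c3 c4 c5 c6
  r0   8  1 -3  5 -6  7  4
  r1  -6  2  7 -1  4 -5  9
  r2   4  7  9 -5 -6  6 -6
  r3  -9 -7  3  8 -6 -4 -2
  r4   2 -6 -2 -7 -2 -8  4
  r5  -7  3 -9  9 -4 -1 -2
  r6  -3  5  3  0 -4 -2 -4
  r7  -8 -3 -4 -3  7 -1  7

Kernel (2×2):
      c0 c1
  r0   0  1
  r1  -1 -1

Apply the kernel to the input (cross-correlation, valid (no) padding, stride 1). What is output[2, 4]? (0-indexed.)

16

The receptive field on the input at this output position is [-6 6 / -6 -4]. Elementwise product with the kernel and sum: 6·1 + -6·-1 + -4·-1.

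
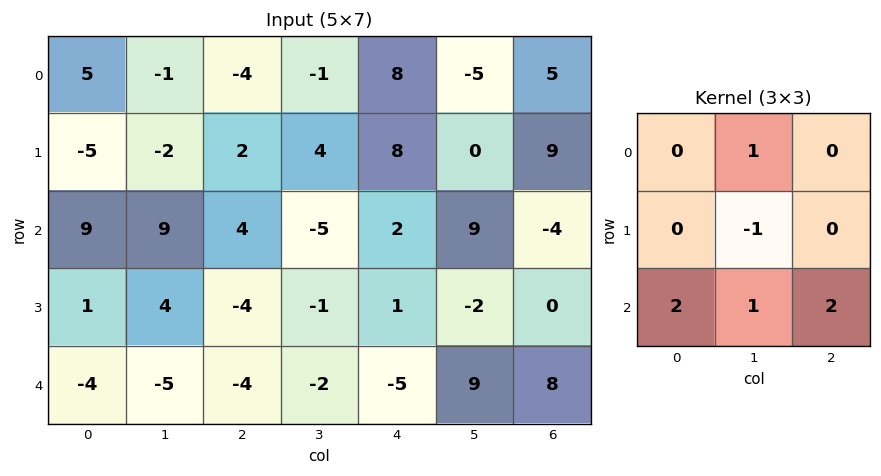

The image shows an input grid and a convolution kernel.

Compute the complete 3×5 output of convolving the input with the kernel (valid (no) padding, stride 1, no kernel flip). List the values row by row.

Output[0,0]: The receptive field on the input at this output position is [5 -1 -4 / -5 -2 2 / 9 9 4]. Elementwise product with the kernel and sum: -1·1 + -2·-1 + 9·2 + 9·1 + 4·2.
Output[0,1]: The receptive field on the input at this output position is [-1 -4 -1 / -2 2 4 / 9 4 -5]. Elementwise product with the kernel and sum: -4·1 + 2·-1 + 9·2 + 4·1 + -5·2.

36 6 2 10 0
-13 0 2 1 -9
-16 -10 -24 10 26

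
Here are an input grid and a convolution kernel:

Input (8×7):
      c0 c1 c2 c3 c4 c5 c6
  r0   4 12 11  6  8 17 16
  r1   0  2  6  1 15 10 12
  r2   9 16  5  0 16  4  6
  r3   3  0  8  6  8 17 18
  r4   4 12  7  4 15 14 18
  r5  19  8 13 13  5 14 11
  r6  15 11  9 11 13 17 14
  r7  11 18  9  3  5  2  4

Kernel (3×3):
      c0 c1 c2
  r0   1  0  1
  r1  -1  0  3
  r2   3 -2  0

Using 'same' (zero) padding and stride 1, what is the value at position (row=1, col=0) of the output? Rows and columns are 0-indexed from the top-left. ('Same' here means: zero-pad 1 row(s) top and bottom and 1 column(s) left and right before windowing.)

The receptive field on the zero-padded input at this output position is [0 4 12 / 0 0 2 / 0 9 16]. Elementwise product with the kernel and sum: 0·1 + 12·1 + 0·-1 + 2·3 + 0·3 + 9·-2.

0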